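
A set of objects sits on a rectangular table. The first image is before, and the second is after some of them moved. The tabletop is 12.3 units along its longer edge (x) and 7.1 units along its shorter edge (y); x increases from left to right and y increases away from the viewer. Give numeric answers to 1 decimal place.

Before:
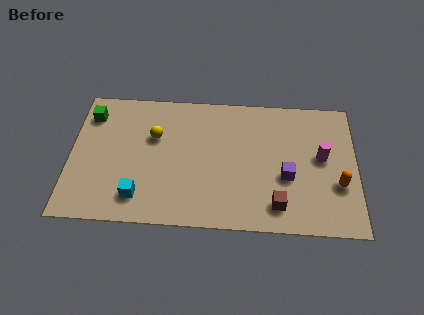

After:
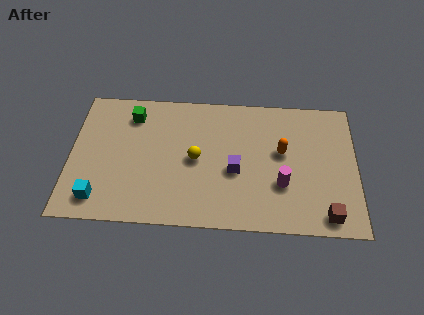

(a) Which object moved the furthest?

the orange capsule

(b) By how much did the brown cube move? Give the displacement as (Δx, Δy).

(2.1, -0.4)

The brown cube was at about (8.9, 1.3) and moved to about (11.0, 0.9).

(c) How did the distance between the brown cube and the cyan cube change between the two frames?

+3.8

Before: roughly 5.9 units apart; after: 9.7. That's 3.8 units further apart.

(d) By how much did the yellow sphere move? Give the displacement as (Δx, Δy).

(1.8, -1.1)

From the two frames, the yellow sphere sits at roughly (3.6, 4.6) before and (5.4, 3.5) after.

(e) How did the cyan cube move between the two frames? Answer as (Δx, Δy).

(-1.7, -0.2)

The cyan cube was at about (3.0, 1.4) and moved to about (1.3, 1.2).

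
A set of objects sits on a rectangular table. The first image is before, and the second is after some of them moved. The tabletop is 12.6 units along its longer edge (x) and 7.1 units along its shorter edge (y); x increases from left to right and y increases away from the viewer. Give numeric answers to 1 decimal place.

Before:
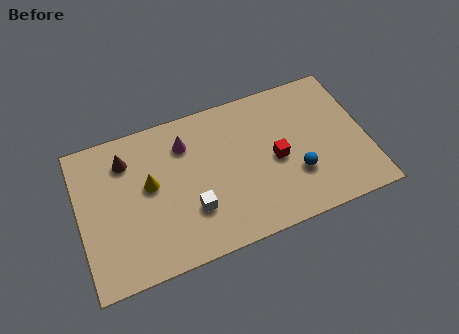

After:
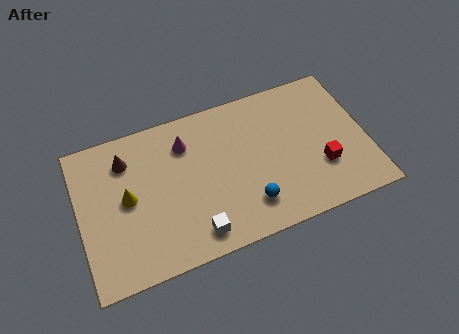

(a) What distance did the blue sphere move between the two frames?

2.3

The blue sphere was near (9.4, 2.3) before and (7.2, 1.6) after, so it travelled √(2.2² + 0.7²) ≈ 2.3 units.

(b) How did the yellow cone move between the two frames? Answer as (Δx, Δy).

(-1.0, -0.3)

From the two frames, the yellow cone sits at roughly (3.1, 4.0) before and (2.1, 3.7) after.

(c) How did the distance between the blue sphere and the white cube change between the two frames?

-2.1

The distance was about 4.6 in the first image and 2.5 in the second, so they moved 2.1 units closer together.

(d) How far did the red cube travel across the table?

2.1

From (8.6, 3.3) to (10.5, 2.3), the red cube covered √(1.9² + 1.0²) ≈ 2.1 units.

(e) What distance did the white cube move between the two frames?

1.1

The white cube was near (4.8, 2.2) before and (4.8, 1.1) after, so it travelled √(0.0² + 1.1²) ≈ 1.1 units.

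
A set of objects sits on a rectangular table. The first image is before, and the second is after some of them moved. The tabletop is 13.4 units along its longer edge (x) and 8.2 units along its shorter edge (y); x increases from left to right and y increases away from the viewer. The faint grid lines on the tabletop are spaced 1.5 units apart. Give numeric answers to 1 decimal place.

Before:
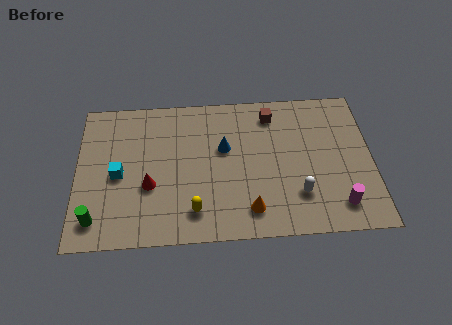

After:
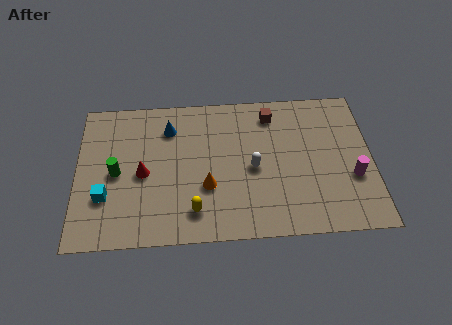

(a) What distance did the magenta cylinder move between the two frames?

1.7

From (11.8, 1.5) to (12.5, 3.0), the magenta cylinder covered √(0.7² + 1.5²) ≈ 1.7 units.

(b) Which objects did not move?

the brown cube and the yellow capsule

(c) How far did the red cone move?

0.8

From (3.3, 3.1) to (3.0, 3.8), the red cone covered √(0.3² + 0.7²) ≈ 0.8 units.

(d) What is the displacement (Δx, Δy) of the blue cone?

(-2.5, 1.3)

From the two frames, the blue cone sits at roughly (6.7, 5.0) before and (4.2, 6.3) after.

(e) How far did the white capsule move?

2.6

The white capsule was near (10.0, 2.2) before and (8.0, 3.8) after, so it travelled √(2.0² + 1.6²) ≈ 2.6 units.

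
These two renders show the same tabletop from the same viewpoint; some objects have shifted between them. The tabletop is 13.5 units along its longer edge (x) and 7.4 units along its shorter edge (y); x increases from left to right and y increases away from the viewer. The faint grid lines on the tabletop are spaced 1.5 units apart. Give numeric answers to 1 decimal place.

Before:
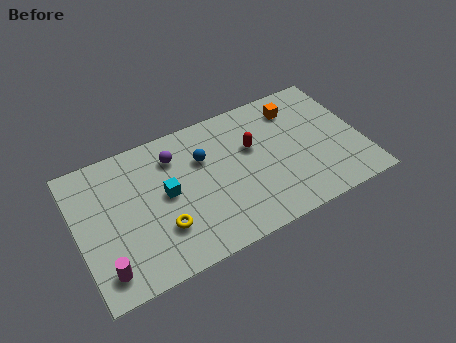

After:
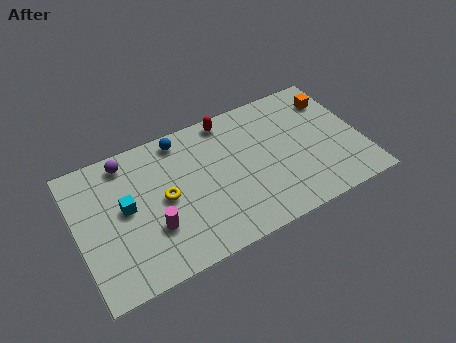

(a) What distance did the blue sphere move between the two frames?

1.7

The blue sphere moved from about (6.1, 5.0) to (5.2, 6.5), a distance of √(0.9² + 1.5²) ≈ 1.7.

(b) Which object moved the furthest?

the magenta cylinder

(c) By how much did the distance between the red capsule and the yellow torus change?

-0.7

The distance was about 5.2 in the first image and 4.5 in the second, so they moved 0.7 units closer together.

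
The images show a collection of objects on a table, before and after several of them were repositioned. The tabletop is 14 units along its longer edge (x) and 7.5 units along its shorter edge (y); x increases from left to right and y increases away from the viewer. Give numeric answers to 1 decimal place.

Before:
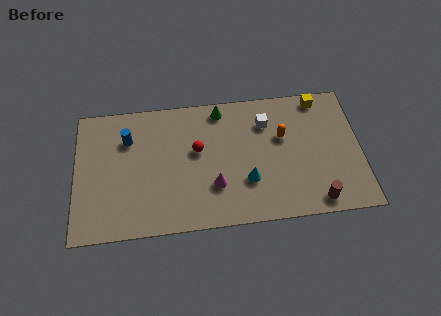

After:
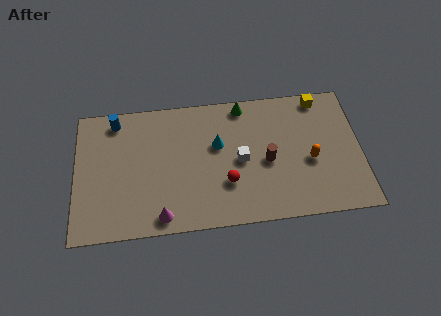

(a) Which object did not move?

the yellow cube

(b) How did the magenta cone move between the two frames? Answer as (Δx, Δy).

(-2.6, -1.4)

From the two frames, the magenta cone sits at roughly (6.8, 2.3) before and (4.2, 0.9) after.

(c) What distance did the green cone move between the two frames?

1.1

From (7.2, 6.6) to (8.3, 6.7), the green cone covered √(1.1² + 0.1²) ≈ 1.1 units.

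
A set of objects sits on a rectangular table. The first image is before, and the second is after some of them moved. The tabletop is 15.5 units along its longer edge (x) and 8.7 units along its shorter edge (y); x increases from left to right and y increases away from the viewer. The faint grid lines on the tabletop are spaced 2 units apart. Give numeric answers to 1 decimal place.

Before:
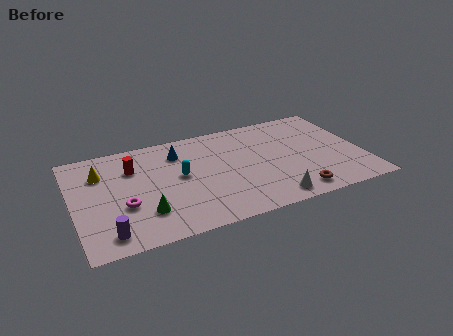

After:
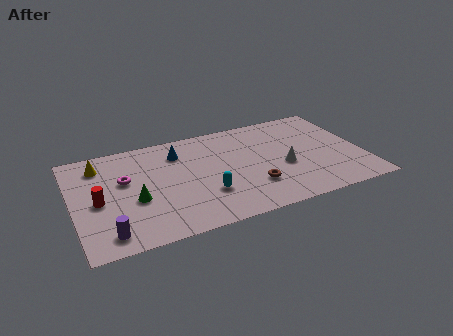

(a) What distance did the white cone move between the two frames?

2.7

From (10.2, 1.1) to (11.2, 3.6), the white cone covered √(1.0² + 2.5²) ≈ 2.7 units.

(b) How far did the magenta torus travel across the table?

2.1

From (2.6, 3.2) to (2.8, 5.3), the magenta torus covered √(0.2² + 2.1²) ≈ 2.1 units.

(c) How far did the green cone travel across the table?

1.3

From (3.6, 2.3) to (3.2, 3.5), the green cone covered √(0.4² + 1.2²) ≈ 1.3 units.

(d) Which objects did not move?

the blue cone and the purple cylinder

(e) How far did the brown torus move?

2.5

The brown torus was near (11.5, 1.2) before and (9.4, 2.5) after, so it travelled √(2.1² + 1.3²) ≈ 2.5 units.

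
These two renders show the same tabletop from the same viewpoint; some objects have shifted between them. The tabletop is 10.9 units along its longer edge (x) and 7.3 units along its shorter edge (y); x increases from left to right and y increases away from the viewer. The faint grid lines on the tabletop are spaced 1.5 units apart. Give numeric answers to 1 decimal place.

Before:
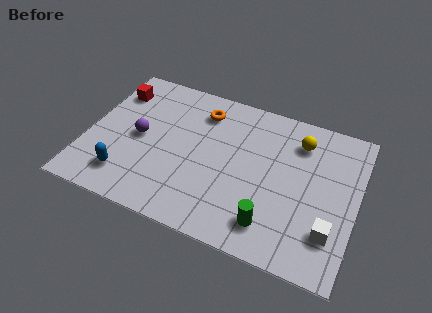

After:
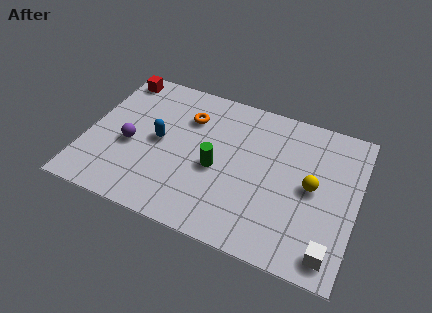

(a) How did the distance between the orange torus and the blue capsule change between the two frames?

-3.1

They were about 5.0 units apart before and 1.9 after — 3.1 units closer together.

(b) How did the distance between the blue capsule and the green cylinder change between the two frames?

-3.4

They were about 5.9 units apart before and 2.5 after — 3.4 units closer together.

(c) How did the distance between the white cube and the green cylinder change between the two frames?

+2.9

Before: roughly 2.4 units apart; after: 5.3. That's 2.9 units further apart.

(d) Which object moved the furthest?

the green cylinder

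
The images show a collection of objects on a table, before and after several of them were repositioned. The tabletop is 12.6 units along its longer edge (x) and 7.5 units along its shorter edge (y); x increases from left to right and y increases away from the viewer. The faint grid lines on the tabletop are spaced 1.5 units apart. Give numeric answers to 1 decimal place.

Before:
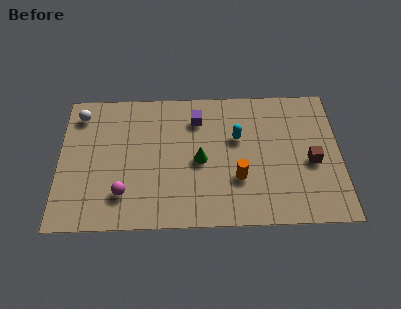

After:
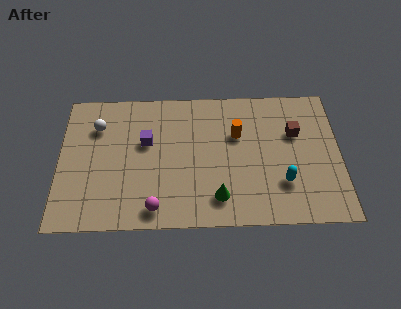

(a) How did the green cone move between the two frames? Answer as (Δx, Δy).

(0.8, -2.0)

From the two frames, the green cone sits at roughly (6.3, 3.5) before and (7.1, 1.5) after.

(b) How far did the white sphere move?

1.1

From (0.9, 6.2) to (1.7, 5.5), the white sphere covered √(0.8² + 0.7²) ≈ 1.1 units.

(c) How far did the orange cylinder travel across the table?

2.4

From (8.0, 2.5) to (8.0, 4.9), the orange cylinder covered √(0.0² + 2.4²) ≈ 2.4 units.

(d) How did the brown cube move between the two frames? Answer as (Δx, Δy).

(-0.7, 1.6)

From the two frames, the brown cube sits at roughly (11.3, 3.3) before and (10.6, 4.9) after.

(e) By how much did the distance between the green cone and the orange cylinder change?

+1.5

Before: roughly 2.0 units apart; after: 3.5. That's 1.5 units further apart.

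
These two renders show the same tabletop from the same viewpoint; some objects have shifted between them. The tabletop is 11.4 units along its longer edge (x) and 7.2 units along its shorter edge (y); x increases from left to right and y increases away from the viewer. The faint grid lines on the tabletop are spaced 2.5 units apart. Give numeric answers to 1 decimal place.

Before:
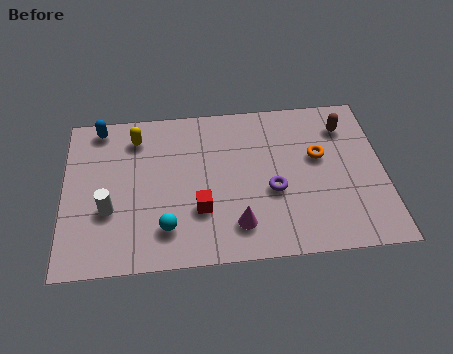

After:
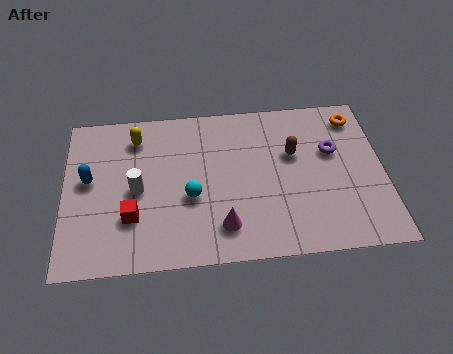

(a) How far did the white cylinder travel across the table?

1.3

From (1.6, 2.6) to (2.6, 3.4), the white cylinder covered √(1.0² + 0.8²) ≈ 1.3 units.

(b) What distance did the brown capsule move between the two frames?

2.2

The brown capsule was near (10.1, 5.6) before and (8.2, 4.5) after, so it travelled √(1.9² + 1.1²) ≈ 2.2 units.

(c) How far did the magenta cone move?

0.5

The magenta cone moved from about (6.1, 1.5) to (5.6, 1.5), a distance of √(0.5² + 0.0²) ≈ 0.5.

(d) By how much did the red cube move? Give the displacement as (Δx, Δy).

(-2.4, -0.1)

The red cube started near (4.8, 2.3) and ended near (2.4, 2.2).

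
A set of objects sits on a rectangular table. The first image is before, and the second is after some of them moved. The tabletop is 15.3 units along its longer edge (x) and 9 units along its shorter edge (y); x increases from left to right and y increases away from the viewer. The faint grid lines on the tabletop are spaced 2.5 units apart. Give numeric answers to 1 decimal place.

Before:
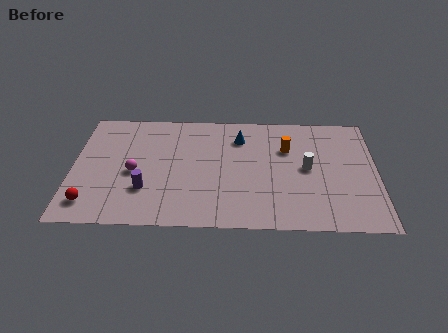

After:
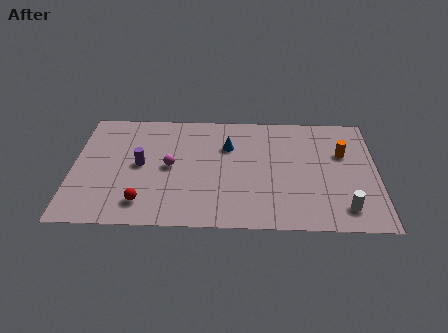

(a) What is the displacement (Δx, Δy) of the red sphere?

(2.6, 0.1)

The red sphere started near (1.0, 1.6) and ended near (3.6, 1.7).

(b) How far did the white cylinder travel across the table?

3.5

The white cylinder moved from about (11.8, 4.6) to (13.6, 1.6), a distance of √(1.8² + 3.0²) ≈ 3.5.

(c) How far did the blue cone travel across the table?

0.9

The blue cone was near (8.4, 6.9) before and (7.8, 6.2) after, so it travelled √(0.6² + 0.7²) ≈ 0.9 units.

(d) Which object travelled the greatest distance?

the white cylinder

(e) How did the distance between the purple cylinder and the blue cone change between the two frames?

-1.6

The distance was about 6.3 in the first image and 4.7 in the second, so they moved 1.6 units closer together.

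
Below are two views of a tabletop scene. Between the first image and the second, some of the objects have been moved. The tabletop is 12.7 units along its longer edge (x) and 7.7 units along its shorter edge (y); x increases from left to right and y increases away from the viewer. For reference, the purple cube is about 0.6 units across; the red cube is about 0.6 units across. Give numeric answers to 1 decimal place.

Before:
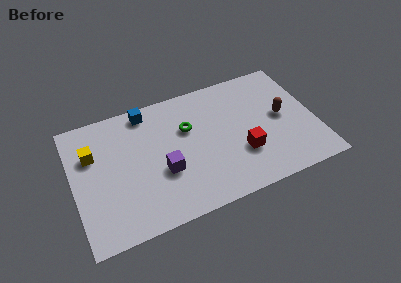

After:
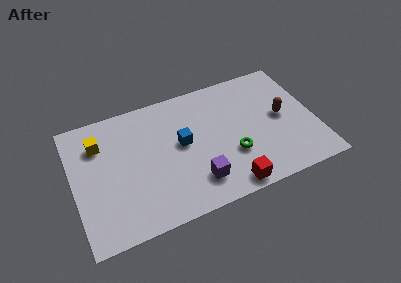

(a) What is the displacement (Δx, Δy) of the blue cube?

(1.6, -2.6)

The blue cube was at about (4.1, 6.8) and moved to about (5.7, 4.2).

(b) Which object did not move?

the brown capsule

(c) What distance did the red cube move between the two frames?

1.9

The red cube moved from about (8.7, 2.5) to (7.8, 0.8), a distance of √(0.9² + 1.7²) ≈ 1.9.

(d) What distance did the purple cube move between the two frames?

2.0

From (4.6, 2.9) to (6.2, 1.7), the purple cube covered √(1.6² + 1.2²) ≈ 2.0 units.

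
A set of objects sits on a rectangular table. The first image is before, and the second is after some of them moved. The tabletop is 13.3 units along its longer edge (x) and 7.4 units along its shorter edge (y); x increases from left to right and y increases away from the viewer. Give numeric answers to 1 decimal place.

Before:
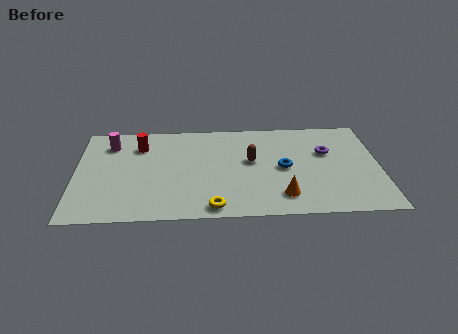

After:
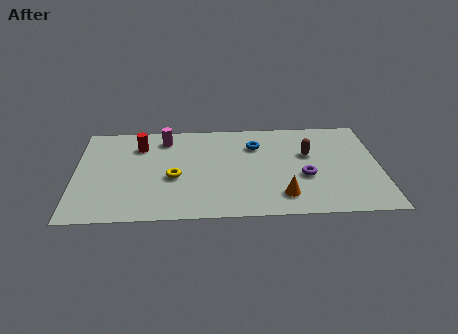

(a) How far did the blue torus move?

2.2

The blue torus was near (9.1, 3.6) before and (7.9, 5.4) after, so it travelled √(1.2² + 1.8²) ≈ 2.2 units.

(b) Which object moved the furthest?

the yellow torus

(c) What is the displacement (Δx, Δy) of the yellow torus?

(-1.7, 2.3)

From the two frames, the yellow torus sits at roughly (6.0, 0.8) before and (4.3, 3.1) after.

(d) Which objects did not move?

the red cylinder and the orange cone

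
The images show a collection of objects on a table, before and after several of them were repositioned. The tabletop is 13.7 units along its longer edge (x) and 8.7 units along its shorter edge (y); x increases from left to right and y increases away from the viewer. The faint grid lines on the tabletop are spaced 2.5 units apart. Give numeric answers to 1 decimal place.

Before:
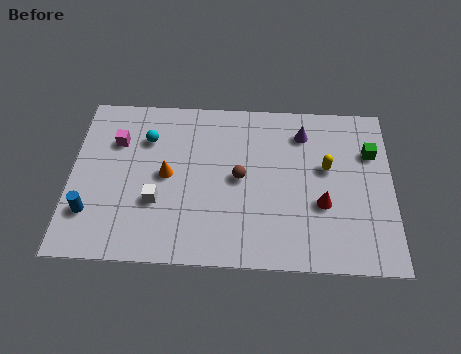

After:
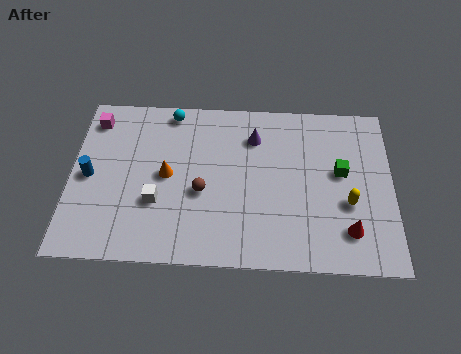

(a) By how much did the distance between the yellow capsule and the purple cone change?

+3.1

The distance was about 2.1 in the first image and 5.2 in the second, so they moved 3.1 units further apart.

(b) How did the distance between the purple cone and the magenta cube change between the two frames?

-1.1

They were about 8.0 units apart before and 6.9 after — 1.1 units closer together.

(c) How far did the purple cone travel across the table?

2.1

From (9.9, 6.9) to (7.8, 6.6), the purple cone covered √(2.1² + 0.3²) ≈ 2.1 units.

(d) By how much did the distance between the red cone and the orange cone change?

+1.4

They were about 6.7 units apart before and 8.1 after — 1.4 units further apart.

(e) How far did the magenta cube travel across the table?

1.5

The magenta cube moved from about (1.9, 6.1) to (0.9, 7.2), a distance of √(1.0² + 1.1²) ≈ 1.5.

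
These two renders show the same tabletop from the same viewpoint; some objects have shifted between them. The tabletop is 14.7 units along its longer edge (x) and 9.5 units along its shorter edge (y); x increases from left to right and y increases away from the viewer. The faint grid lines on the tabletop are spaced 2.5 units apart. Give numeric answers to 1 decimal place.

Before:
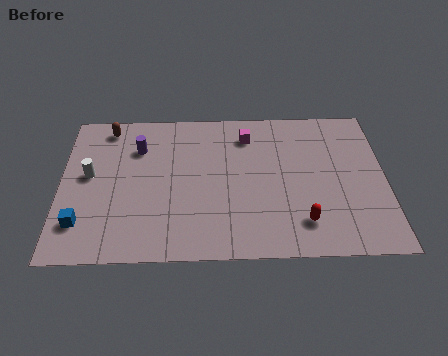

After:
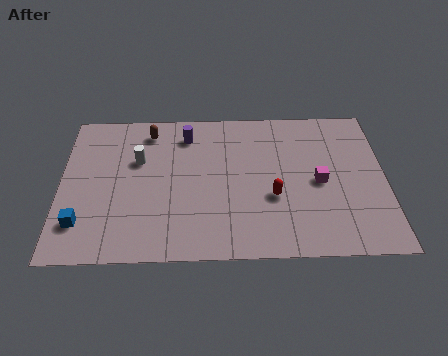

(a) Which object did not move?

the blue cube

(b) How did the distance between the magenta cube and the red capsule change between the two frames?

-3.8

Before: roughly 6.1 units apart; after: 2.3. That's 3.8 units closer together.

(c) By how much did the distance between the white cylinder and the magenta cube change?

+0.8

They were about 7.6 units apart before and 8.4 after — 0.8 units further apart.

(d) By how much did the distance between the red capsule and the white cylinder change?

-3.5

The distance was about 10.1 in the first image and 6.6 in the second, so they moved 3.5 units closer together.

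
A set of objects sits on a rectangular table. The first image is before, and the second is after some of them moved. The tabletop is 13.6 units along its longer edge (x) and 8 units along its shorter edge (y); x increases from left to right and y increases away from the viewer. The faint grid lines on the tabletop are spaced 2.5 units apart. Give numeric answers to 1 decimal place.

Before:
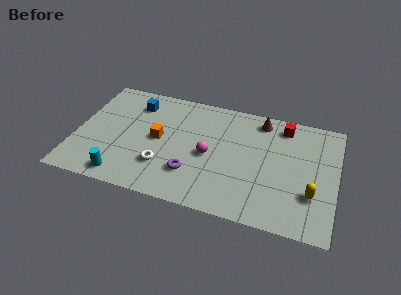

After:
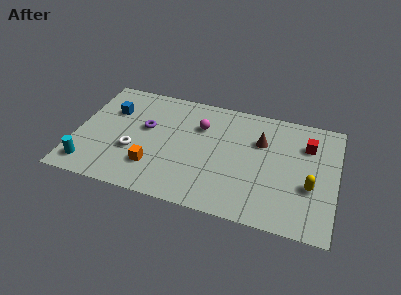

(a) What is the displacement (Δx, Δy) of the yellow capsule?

(-0.1, 0.5)

From the two frames, the yellow capsule sits at roughly (12.4, 2.5) before and (12.3, 3.0) after.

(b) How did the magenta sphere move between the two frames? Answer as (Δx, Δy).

(-0.6, 1.9)

The magenta sphere was at about (7.0, 3.7) and moved to about (6.4, 5.6).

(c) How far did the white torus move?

1.7

From (4.7, 2.3) to (3.1, 2.9), the white torus covered √(1.6² + 0.6²) ≈ 1.7 units.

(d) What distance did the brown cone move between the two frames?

1.5

From (9.5, 6.9) to (9.6, 5.4), the brown cone covered √(0.1² + 1.5²) ≈ 1.5 units.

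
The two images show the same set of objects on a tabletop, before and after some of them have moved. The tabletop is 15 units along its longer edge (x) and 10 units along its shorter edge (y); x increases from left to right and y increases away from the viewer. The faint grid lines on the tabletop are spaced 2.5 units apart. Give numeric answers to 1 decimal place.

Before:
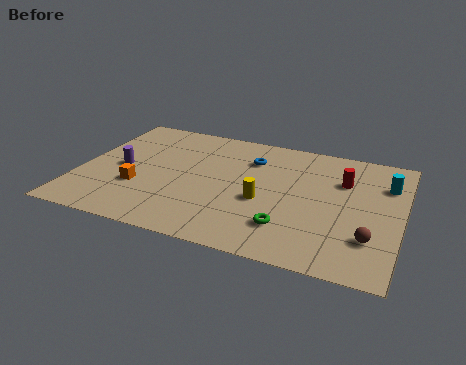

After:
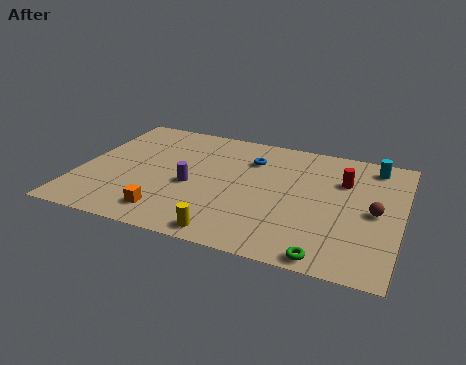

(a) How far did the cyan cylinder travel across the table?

1.6

From (14.2, 7.2) to (13.5, 8.6), the cyan cylinder covered √(0.7² + 1.4²) ≈ 1.6 units.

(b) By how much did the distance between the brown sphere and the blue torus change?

-1.0

Before: roughly 7.5 units apart; after: 6.5. That's 1.0 units closer together.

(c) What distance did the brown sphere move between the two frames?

2.1

The brown sphere was near (13.7, 2.7) before and (13.8, 4.8) after, so it travelled √(0.1² + 2.1²) ≈ 2.1 units.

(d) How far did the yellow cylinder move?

3.4

From (8.7, 4.1) to (7.4, 1.0), the yellow cylinder covered √(1.3² + 3.1²) ≈ 3.4 units.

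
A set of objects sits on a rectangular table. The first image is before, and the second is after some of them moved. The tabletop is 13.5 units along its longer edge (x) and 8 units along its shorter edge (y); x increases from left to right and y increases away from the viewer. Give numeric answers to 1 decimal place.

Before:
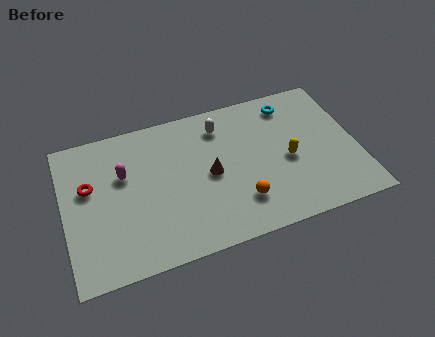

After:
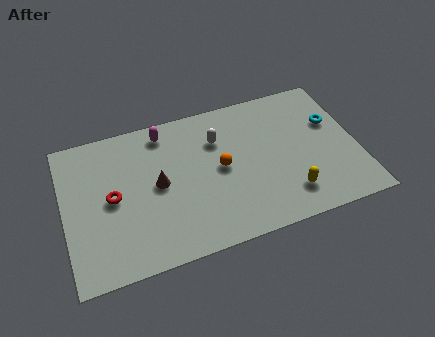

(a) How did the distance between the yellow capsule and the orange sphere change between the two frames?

+0.9

The distance was about 2.9 in the first image and 3.8 in the second, so they moved 0.9 units further apart.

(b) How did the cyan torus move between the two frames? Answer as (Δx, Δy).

(1.8, -1.6)

The cyan torus started near (10.7, 6.7) and ended near (12.5, 5.1).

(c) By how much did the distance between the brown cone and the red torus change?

-3.5

Before: roughly 5.6 units apart; after: 2.1. That's 3.5 units closer together.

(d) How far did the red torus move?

1.3

The red torus was near (1.2, 4.9) before and (2.2, 4.0) after, so it travelled √(1.0² + 0.9²) ≈ 1.3 units.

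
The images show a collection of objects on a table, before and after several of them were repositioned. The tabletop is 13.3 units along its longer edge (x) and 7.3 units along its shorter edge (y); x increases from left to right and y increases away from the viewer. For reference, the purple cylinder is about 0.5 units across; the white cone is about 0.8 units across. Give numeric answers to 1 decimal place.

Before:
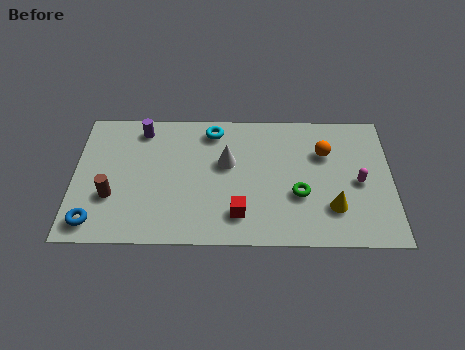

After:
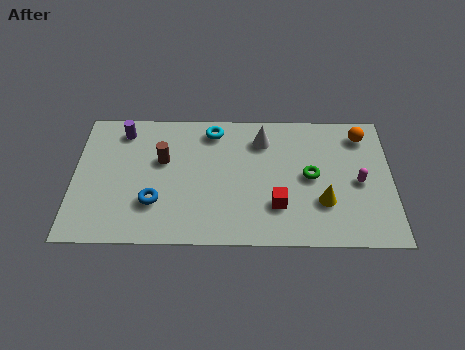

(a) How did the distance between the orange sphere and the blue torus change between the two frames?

-0.9

Before: roughly 10.4 units apart; after: 9.5. That's 0.9 units closer together.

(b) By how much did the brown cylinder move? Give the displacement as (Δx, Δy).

(2.1, 2.0)

The brown cylinder started near (1.6, 2.5) and ended near (3.7, 4.5).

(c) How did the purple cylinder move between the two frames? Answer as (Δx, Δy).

(-0.8, -0.1)

The purple cylinder started near (2.8, 6.2) and ended near (2.0, 6.1).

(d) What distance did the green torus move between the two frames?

1.1

The green torus was near (9.4, 2.7) before and (9.9, 3.7) after, so it travelled √(0.5² + 1.0²) ≈ 1.1 units.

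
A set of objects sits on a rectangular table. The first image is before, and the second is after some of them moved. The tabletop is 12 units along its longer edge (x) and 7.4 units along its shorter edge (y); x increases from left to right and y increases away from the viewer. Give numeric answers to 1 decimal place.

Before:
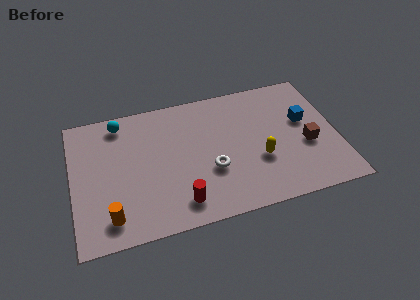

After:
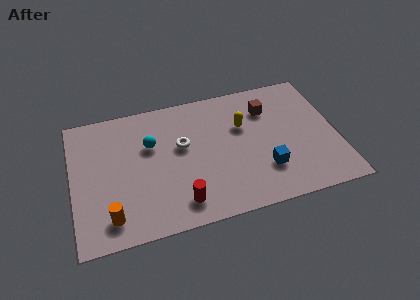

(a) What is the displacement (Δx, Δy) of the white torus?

(-1.2, 1.7)

The white torus started near (6.2, 2.7) and ended near (5.0, 4.4).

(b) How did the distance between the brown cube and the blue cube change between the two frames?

+2.0

The distance was about 1.4 in the first image and 3.4 in the second, so they moved 2.0 units further apart.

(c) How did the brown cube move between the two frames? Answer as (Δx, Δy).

(-1.6, 2.5)

From the two frames, the brown cube sits at roughly (10.6, 3.0) before and (9.0, 5.5) after.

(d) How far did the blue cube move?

3.0

From (10.6, 4.4) to (8.6, 2.1), the blue cube covered √(2.0² + 2.3²) ≈ 3.0 units.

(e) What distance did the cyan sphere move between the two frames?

2.1

The cyan sphere moved from about (2.3, 6.4) to (3.6, 4.8), a distance of √(1.3² + 1.6²) ≈ 2.1.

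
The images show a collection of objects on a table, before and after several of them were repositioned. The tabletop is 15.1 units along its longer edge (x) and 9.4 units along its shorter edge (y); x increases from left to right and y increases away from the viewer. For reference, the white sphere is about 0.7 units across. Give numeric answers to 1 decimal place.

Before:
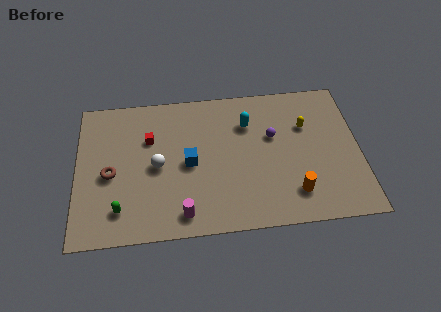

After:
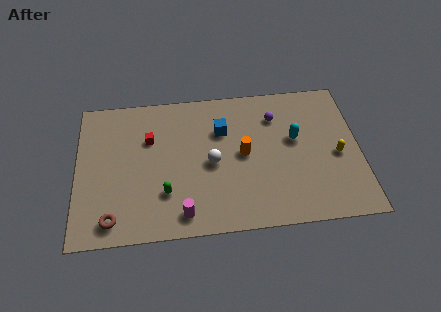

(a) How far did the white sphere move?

2.9

The white sphere was near (4.3, 4.5) before and (7.2, 4.4) after, so it travelled √(2.9² + 0.1²) ≈ 2.9 units.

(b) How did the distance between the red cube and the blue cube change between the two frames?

+1.1

They were about 2.8 units apart before and 3.9 after — 1.1 units further apart.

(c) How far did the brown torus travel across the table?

2.9

From (1.8, 4.2) to (1.9, 1.3), the brown torus covered √(0.1² + 2.9²) ≈ 2.9 units.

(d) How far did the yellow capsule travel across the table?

2.6

The yellow capsule moved from about (12.3, 6.3) to (13.9, 4.2), a distance of √(1.6² + 2.1²) ≈ 2.6.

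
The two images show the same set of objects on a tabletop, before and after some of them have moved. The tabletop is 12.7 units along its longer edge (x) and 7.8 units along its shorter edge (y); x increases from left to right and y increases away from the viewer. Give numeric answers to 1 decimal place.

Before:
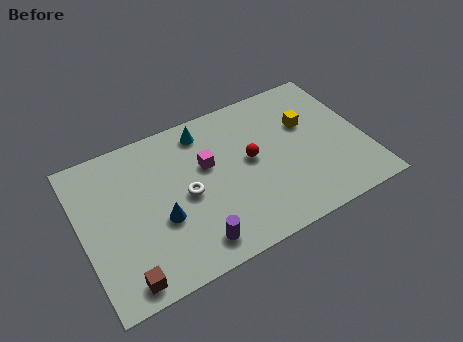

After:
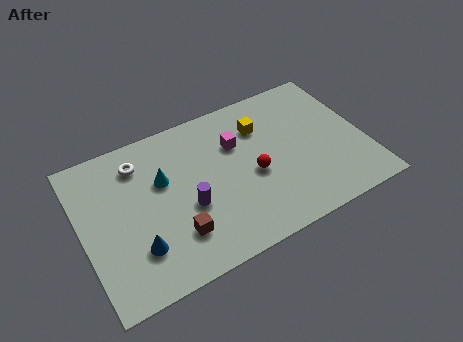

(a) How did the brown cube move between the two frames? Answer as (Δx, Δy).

(2.4, 1.1)

The brown cube was at about (1.5, 0.9) and moved to about (3.9, 2.0).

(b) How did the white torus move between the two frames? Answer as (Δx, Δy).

(-1.8, 2.5)

The white torus was at about (4.6, 3.7) and moved to about (2.8, 6.2).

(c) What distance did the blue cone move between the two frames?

1.5

The blue cone moved from about (3.4, 3.0) to (2.2, 2.1), a distance of √(1.2² + 0.9²) ≈ 1.5.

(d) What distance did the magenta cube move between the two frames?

1.5

From (5.7, 4.8) to (7.1, 5.3), the magenta cube covered √(1.4² + 0.5²) ≈ 1.5 units.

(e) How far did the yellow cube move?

2.1

The yellow cube was near (10.3, 5.0) before and (8.3, 5.7) after, so it travelled √(2.0² + 0.7²) ≈ 2.1 units.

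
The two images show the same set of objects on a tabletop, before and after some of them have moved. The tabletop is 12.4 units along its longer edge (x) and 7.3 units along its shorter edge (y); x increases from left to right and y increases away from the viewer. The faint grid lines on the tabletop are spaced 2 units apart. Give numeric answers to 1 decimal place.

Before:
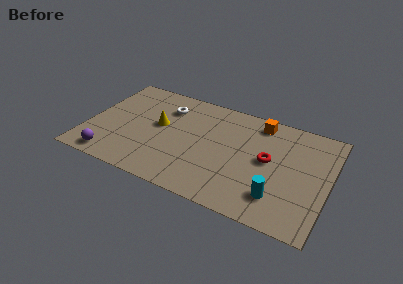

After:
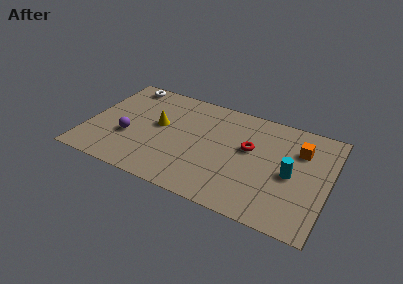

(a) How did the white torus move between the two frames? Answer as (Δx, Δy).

(-2.3, 1.0)

The white torus was at about (3.8, 5.5) and moved to about (1.5, 6.5).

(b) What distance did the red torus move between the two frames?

1.1

The red torus was near (9.3, 3.9) before and (8.3, 4.3) after, so it travelled √(1.0² + 0.4²) ≈ 1.1 units.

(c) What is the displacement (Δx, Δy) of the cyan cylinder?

(0.5, 1.7)

The cyan cylinder was at about (10.0, 1.7) and moved to about (10.5, 3.4).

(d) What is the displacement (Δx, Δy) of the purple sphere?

(0.7, 1.8)

From the two frames, the purple sphere sits at roughly (1.5, 0.9) before and (2.2, 2.7) after.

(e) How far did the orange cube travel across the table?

2.5

The orange cube was near (8.6, 6.3) before and (10.8, 5.2) after, so it travelled √(2.2² + 1.1²) ≈ 2.5 units.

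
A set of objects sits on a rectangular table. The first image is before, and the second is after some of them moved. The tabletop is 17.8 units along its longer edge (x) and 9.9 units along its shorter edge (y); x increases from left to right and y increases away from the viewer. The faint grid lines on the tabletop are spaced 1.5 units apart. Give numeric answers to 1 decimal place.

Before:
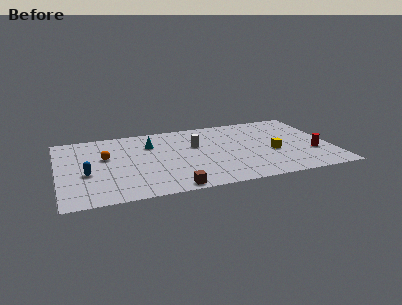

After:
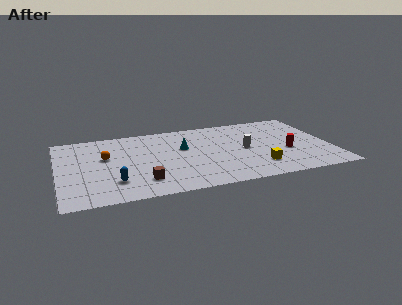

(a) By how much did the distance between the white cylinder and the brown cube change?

+1.7

They were about 5.7 units apart before and 7.4 after — 1.7 units further apart.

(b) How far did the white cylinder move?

3.5

The white cylinder moved from about (9.0, 6.2) to (12.2, 4.9), a distance of √(3.2² + 1.3²) ≈ 3.5.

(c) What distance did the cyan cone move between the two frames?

2.3

The cyan cone was near (6.1, 7.1) before and (8.2, 6.1) after, so it travelled √(2.1² + 1.0²) ≈ 2.3 units.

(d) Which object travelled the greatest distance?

the white cylinder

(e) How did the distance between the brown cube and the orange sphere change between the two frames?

-2.2

They were about 6.6 units apart before and 4.4 after — 2.2 units closer together.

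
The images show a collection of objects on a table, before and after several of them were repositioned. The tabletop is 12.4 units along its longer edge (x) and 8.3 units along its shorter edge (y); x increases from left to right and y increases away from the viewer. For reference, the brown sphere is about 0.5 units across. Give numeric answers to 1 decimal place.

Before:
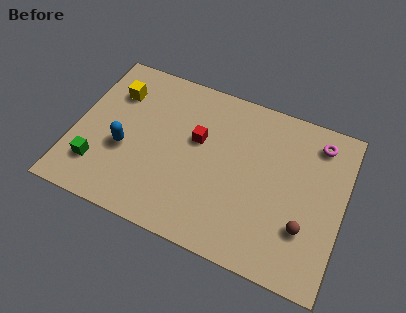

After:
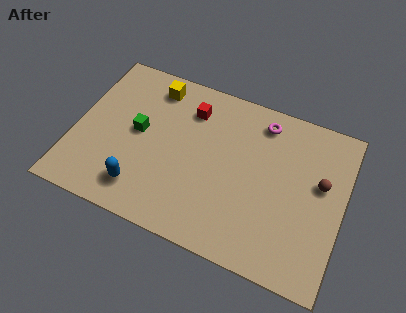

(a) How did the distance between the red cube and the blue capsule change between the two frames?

+1.5

The distance was about 3.6 in the first image and 5.1 in the second, so they moved 1.5 units further apart.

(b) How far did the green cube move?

2.9

From (1.3, 2.0) to (2.9, 4.4), the green cube covered √(1.6² + 2.4²) ≈ 2.9 units.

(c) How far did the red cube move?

1.5

From (5.6, 5.0) to (5.1, 6.4), the red cube covered √(0.5² + 1.4²) ≈ 1.5 units.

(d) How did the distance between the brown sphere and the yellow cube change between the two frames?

-1.6

Before: roughly 9.9 units apart; after: 8.3. That's 1.6 units closer together.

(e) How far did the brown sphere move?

2.5

The brown sphere moved from about (10.8, 2.5) to (11.3, 4.9), a distance of √(0.5² + 2.4²) ≈ 2.5.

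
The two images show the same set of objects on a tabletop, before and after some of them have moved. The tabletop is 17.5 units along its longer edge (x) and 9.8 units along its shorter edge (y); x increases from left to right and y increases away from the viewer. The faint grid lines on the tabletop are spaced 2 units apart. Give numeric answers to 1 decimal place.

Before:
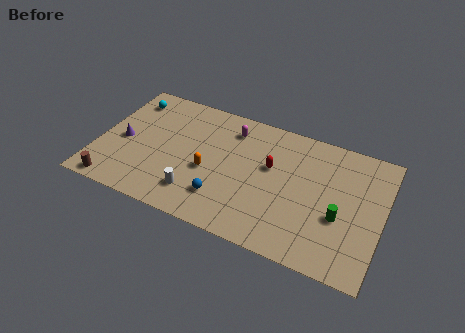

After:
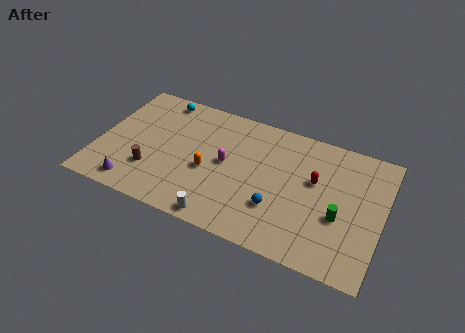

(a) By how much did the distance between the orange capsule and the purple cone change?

-0.3

They were about 5.4 units apart before and 5.1 after — 0.3 units closer together.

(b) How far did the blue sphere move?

3.4

The blue sphere was near (8.0, 2.4) before and (11.3, 3.0) after, so it travelled √(3.3² + 0.6²) ≈ 3.4 units.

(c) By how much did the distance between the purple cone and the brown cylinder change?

-1.9

Before: roughly 3.6 units apart; after: 1.7. That's 1.9 units closer together.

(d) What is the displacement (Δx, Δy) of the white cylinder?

(1.7, -1.2)

From the two frames, the white cylinder sits at roughly (6.4, 2.1) before and (8.1, 0.9) after.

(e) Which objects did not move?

the orange capsule and the green cylinder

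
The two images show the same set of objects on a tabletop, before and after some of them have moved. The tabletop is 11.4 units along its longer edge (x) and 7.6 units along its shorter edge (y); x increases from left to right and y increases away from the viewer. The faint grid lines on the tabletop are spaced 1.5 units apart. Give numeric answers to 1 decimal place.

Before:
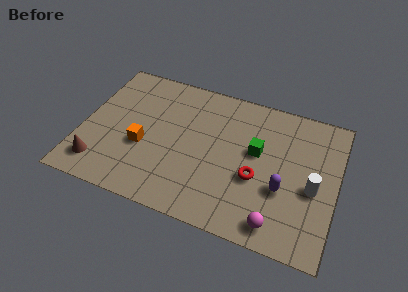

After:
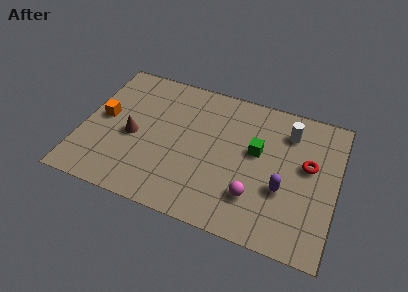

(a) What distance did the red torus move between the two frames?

2.6

The red torus moved from about (7.9, 3.0) to (10.1, 4.4), a distance of √(2.2² + 1.4²) ≈ 2.6.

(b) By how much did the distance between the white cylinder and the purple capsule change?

+1.7

The distance was about 1.4 in the first image and 3.1 in the second, so they moved 1.7 units further apart.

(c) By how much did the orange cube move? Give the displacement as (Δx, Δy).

(-1.9, 1.0)

The orange cube started near (2.8, 3.0) and ended near (0.9, 4.0).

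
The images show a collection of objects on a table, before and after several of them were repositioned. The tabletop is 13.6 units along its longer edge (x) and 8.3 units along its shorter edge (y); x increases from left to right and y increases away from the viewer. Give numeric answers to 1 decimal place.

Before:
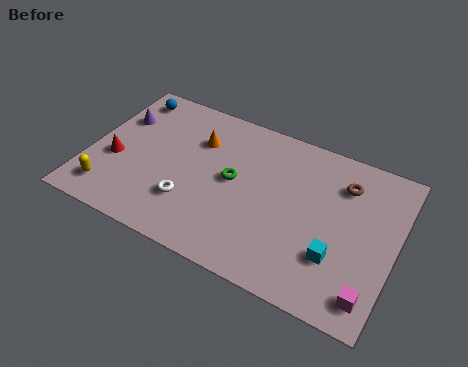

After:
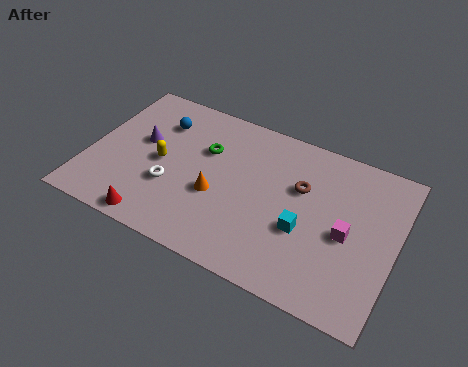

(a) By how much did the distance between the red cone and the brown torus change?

-2.9

The distance was about 10.3 in the first image and 7.4 in the second, so they moved 2.9 units closer together.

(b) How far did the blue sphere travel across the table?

1.8

From (1.2, 7.1) to (2.8, 6.2), the blue sphere covered √(1.6² + 0.9²) ≈ 1.8 units.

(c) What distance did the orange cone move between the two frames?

2.9

The orange cone moved from about (4.6, 5.9) to (5.8, 3.3), a distance of √(1.2² + 2.6²) ≈ 2.9.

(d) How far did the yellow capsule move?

3.2

From (1.2, 1.5) to (3.2, 4.0), the yellow capsule covered √(2.0² + 2.5²) ≈ 3.2 units.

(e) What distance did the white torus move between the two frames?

1.0

The white torus moved from about (4.7, 2.4) to (3.8, 2.9), a distance of √(0.9² + 0.5²) ≈ 1.0.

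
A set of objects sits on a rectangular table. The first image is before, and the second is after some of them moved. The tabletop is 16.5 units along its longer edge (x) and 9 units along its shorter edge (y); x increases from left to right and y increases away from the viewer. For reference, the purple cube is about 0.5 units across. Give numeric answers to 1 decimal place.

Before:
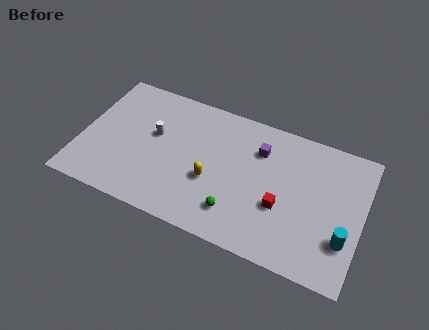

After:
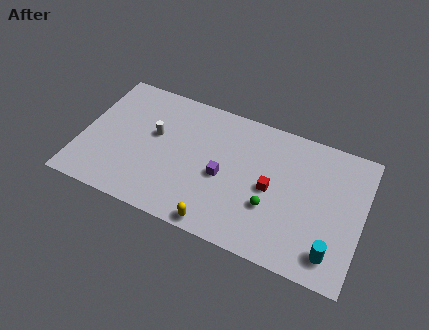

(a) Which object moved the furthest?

the purple cube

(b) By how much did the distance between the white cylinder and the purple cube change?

-1.8

They were about 6.2 units apart before and 4.4 after — 1.8 units closer together.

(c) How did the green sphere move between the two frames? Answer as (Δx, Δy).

(1.9, 1.1)

The green sphere was at about (9.4, 2.0) and moved to about (11.3, 3.1).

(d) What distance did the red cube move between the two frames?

1.1

The red cube moved from about (11.9, 3.4) to (11.2, 4.3), a distance of √(0.7² + 0.9²) ≈ 1.1.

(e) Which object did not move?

the white cylinder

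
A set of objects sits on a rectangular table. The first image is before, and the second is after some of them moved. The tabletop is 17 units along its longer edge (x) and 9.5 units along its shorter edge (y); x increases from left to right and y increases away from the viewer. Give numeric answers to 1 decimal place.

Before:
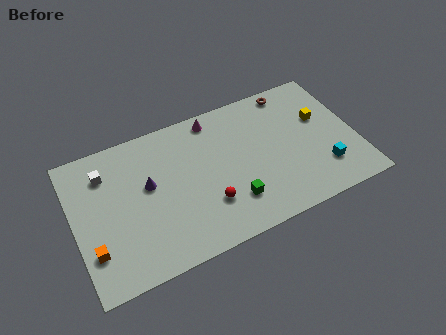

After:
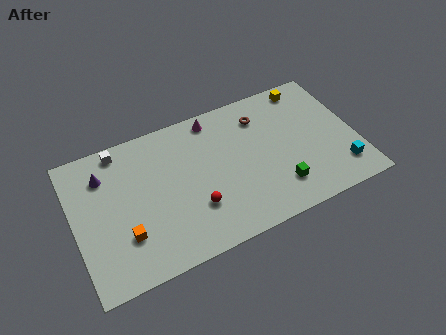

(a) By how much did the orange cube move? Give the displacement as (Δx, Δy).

(1.9, 0.2)

The orange cube started near (0.9, 2.6) and ended near (2.8, 2.8).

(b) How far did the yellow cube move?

2.5

The yellow cube moved from about (15.1, 5.9) to (14.6, 8.4), a distance of √(0.5² + 2.5²) ≈ 2.5.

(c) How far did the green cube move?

2.8

The green cube moved from about (9.2, 2.4) to (12.0, 2.2), a distance of √(2.8² + 0.2²) ≈ 2.8.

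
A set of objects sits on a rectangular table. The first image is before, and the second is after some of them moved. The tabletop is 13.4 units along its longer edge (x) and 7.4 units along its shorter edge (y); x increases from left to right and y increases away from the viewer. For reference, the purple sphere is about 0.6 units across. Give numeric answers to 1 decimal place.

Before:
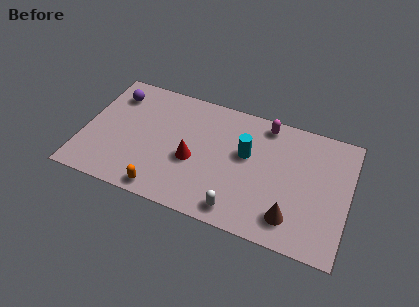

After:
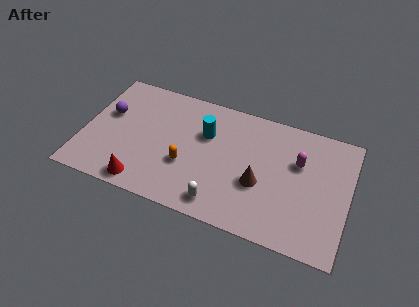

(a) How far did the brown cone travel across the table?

2.2

The brown cone was near (10.7, 1.5) before and (9.0, 2.9) after, so it travelled √(1.7² + 1.4²) ≈ 2.2 units.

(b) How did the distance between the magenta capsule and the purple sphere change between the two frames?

+2.0

They were about 7.7 units apart before and 9.7 after — 2.0 units further apart.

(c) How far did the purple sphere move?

1.3

From (1.3, 5.8) to (1.1, 4.5), the purple sphere covered √(0.2² + 1.3²) ≈ 1.3 units.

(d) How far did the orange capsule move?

2.1

The orange capsule was near (4.3, 0.8) before and (5.3, 2.7) after, so it travelled √(1.0² + 1.9²) ≈ 2.1 units.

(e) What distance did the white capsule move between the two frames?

0.9

The white capsule was near (8.1, 1.0) before and (7.2, 1.1) after, so it travelled √(0.9² + 0.1²) ≈ 0.9 units.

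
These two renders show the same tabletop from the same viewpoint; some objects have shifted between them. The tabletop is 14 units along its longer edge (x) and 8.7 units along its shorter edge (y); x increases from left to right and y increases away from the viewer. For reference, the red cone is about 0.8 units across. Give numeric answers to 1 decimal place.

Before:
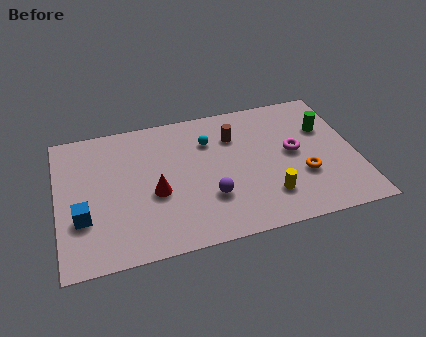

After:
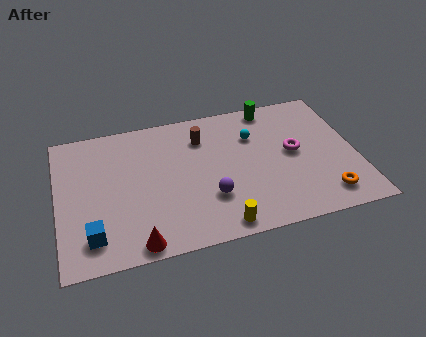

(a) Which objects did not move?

the purple sphere and the magenta torus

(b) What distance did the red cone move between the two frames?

3.0

The red cone was near (4.5, 3.6) before and (3.5, 0.8) after, so it travelled √(1.0² + 2.8²) ≈ 3.0 units.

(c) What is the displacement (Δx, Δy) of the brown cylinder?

(-1.5, 0.3)

From the two frames, the brown cylinder sits at roughly (8.4, 6.3) before and (6.9, 6.6) after.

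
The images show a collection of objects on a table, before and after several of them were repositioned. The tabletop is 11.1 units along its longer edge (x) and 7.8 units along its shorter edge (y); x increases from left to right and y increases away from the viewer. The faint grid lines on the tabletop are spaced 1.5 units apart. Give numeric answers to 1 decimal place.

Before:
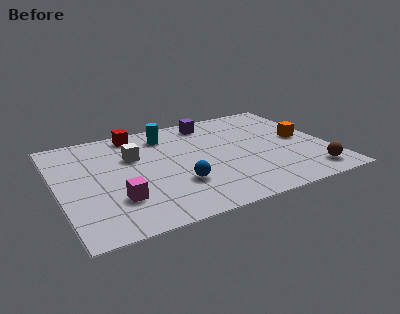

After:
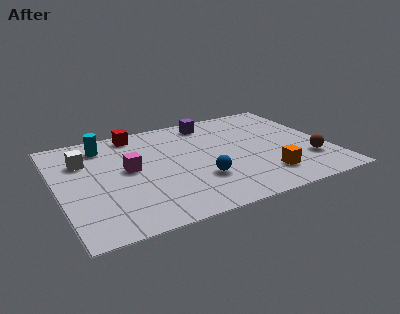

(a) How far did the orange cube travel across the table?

3.0

The orange cube was near (10.1, 4.0) before and (8.2, 1.7) after, so it travelled √(1.9² + 2.3²) ≈ 3.0 units.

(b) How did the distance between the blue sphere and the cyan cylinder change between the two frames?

+1.4

They were about 3.9 units apart before and 5.3 after — 1.4 units further apart.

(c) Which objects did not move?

the purple cube and the red cube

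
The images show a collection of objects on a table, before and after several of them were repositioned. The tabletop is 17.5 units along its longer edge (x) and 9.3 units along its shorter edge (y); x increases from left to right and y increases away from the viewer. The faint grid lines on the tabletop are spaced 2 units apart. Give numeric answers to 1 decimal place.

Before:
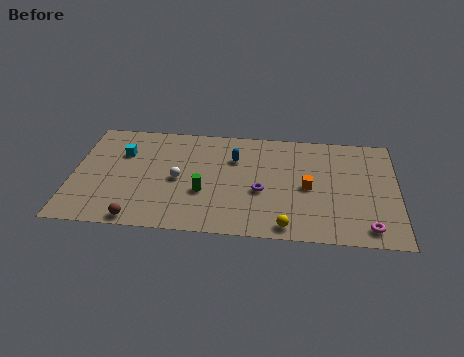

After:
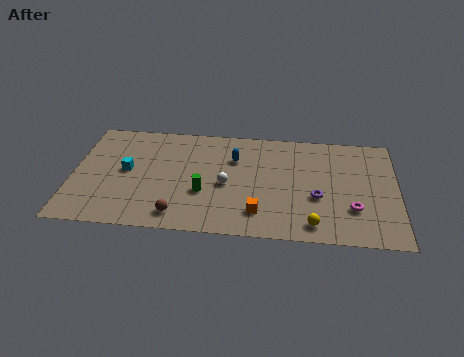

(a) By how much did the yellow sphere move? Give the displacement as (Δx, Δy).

(1.4, 0.3)

The yellow sphere was at about (11.6, 1.0) and moved to about (13.0, 1.3).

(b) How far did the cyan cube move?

1.5

The cyan cube was near (2.6, 6.4) before and (2.9, 4.9) after, so it travelled √(0.3² + 1.5²) ≈ 1.5 units.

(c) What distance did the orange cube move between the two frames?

3.5

The orange cube was near (12.7, 4.4) before and (10.1, 2.0) after, so it travelled √(2.6² + 2.4²) ≈ 3.5 units.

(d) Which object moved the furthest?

the orange cube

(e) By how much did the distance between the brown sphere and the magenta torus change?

-2.8

Before: roughly 12.2 units apart; after: 9.4. That's 2.8 units closer together.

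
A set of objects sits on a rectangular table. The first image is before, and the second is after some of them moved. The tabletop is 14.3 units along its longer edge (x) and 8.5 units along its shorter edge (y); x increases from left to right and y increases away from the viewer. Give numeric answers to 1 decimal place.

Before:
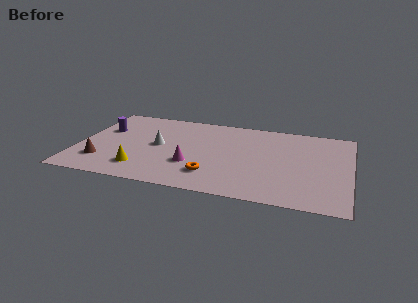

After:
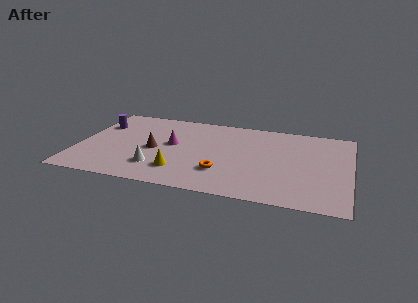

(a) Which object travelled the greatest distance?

the brown cone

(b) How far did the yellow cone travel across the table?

2.0

The yellow cone was near (3.5, 1.8) before and (5.5, 2.0) after, so it travelled √(2.0² + 0.2²) ≈ 2.0 units.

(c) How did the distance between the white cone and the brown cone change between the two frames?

-1.8

They were about 3.6 units apart before and 1.8 after — 1.8 units closer together.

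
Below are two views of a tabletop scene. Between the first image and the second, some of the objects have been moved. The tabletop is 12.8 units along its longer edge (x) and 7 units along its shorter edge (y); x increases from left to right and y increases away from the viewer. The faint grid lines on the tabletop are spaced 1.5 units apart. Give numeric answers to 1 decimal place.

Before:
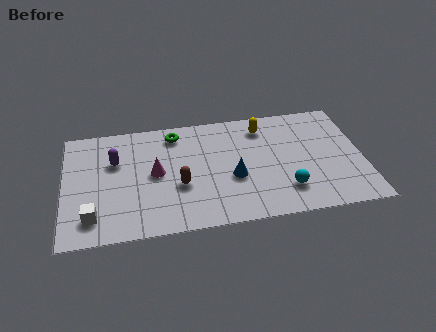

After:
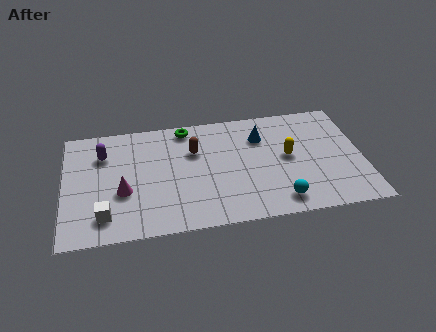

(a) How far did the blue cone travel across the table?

2.6

From (7.2, 2.8) to (8.5, 5.1), the blue cone covered √(1.3² + 2.3²) ≈ 2.6 units.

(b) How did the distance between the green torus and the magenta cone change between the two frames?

+2.0

Before: roughly 2.5 units apart; after: 4.5. That's 2.0 units further apart.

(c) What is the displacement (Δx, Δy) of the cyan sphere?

(-0.3, -0.6)

The cyan sphere started near (9.4, 1.7) and ended near (9.1, 1.1).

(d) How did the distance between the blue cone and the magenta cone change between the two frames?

+3.1

Before: roughly 3.4 units apart; after: 6.5. That's 3.1 units further apart.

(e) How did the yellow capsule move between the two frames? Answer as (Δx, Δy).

(1.0, -2.0)

The yellow capsule was at about (8.6, 5.7) and moved to about (9.6, 3.7).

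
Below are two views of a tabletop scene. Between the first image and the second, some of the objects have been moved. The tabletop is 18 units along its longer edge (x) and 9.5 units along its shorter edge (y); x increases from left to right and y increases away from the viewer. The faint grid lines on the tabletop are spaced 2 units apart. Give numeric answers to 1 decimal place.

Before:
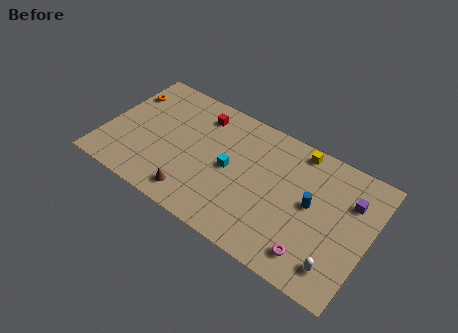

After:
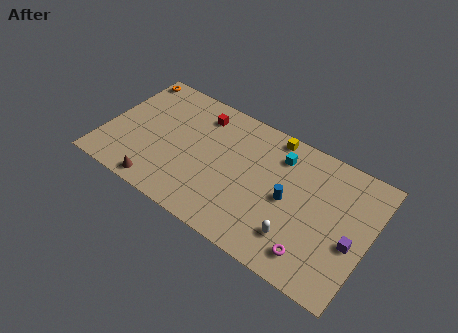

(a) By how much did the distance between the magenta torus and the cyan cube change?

-0.3

Before: roughly 6.8 units apart; after: 6.5. That's 0.3 units closer together.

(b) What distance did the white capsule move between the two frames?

2.8

From (16.3, 1.8) to (13.5, 2.3), the white capsule covered √(2.8² + 0.5²) ≈ 2.8 units.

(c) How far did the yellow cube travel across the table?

1.8

From (12.7, 8.5) to (10.9, 8.6), the yellow cube covered √(1.8² + 0.1²) ≈ 1.8 units.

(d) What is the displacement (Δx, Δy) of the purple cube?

(0.5, -2.8)

From the two frames, the purple cube sits at roughly (16.5, 6.7) before and (17.0, 3.9) after.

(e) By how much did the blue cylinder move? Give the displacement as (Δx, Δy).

(-1.5, -0.5)

The blue cylinder was at about (14.1, 5.1) and moved to about (12.6, 4.6).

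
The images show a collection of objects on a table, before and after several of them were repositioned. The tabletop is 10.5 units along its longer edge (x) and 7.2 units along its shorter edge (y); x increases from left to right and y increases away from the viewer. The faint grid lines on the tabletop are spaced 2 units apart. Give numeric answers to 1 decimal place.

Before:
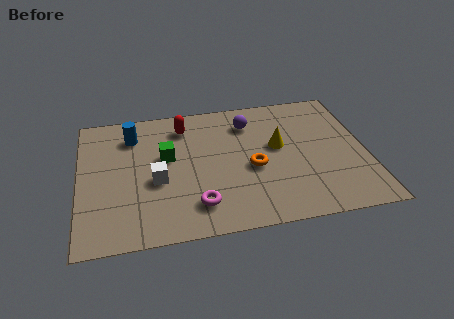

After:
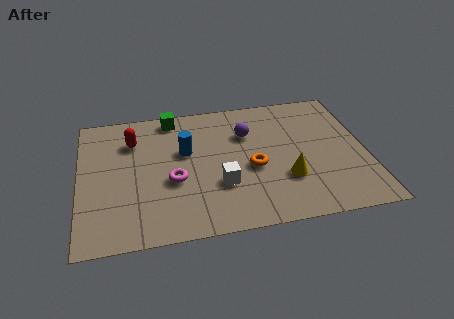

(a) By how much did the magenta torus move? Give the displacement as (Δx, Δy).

(-0.8, 1.4)

The magenta torus started near (4.2, 1.5) and ended near (3.4, 2.9).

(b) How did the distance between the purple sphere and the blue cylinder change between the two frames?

-1.9

Before: roughly 4.3 units apart; after: 2.4. That's 1.9 units closer together.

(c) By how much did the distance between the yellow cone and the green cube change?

+1.6

They were about 4.1 units apart before and 5.7 after — 1.6 units further apart.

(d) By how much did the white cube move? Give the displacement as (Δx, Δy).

(2.3, -0.6)

The white cube was at about (2.8, 3.0) and moved to about (5.1, 2.4).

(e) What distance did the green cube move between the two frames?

2.2

The green cube moved from about (3.2, 4.2) to (3.5, 6.4), a distance of √(0.3² + 2.2²) ≈ 2.2.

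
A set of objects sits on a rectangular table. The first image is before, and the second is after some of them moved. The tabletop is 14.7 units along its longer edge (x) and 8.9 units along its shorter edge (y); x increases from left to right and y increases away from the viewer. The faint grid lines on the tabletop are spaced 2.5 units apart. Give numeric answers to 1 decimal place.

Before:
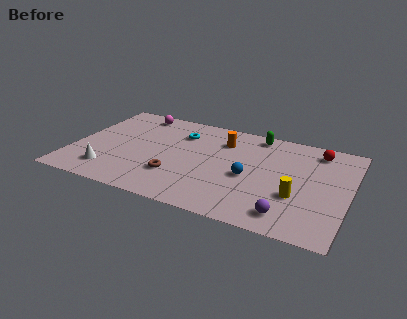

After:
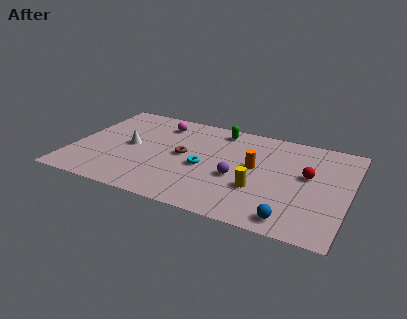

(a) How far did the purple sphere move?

3.6

The purple sphere was near (11.8, 1.4) before and (8.9, 3.6) after, so it travelled √(2.9² + 2.2²) ≈ 3.6 units.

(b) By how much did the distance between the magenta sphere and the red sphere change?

-1.4

Before: roughly 9.9 units apart; after: 8.5. That's 1.4 units closer together.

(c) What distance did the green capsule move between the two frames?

2.0

The green capsule was near (9.5, 7.9) before and (7.5, 7.7) after, so it travelled √(2.0² + 0.2²) ≈ 2.0 units.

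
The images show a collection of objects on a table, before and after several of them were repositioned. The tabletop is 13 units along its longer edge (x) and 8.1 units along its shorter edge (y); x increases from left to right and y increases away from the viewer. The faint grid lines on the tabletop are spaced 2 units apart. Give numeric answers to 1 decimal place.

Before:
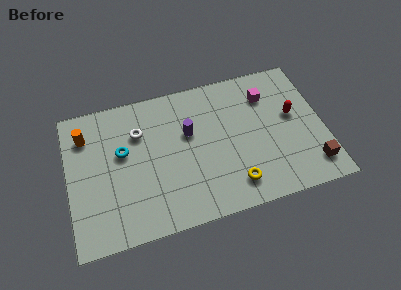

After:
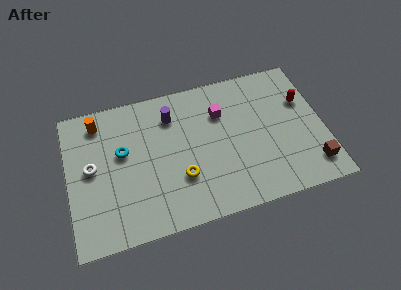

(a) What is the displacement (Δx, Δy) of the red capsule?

(0.6, 0.7)

The red capsule started near (11.5, 4.6) and ended near (12.1, 5.3).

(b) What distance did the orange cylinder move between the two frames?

0.9

From (1.0, 6.2) to (1.7, 6.8), the orange cylinder covered √(0.7² + 0.6²) ≈ 0.9 units.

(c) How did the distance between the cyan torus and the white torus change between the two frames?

+0.4

They were about 1.3 units apart before and 1.7 after — 0.4 units further apart.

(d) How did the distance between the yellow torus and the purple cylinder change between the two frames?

-0.4

They were about 4.0 units apart before and 3.6 after — 0.4 units closer together.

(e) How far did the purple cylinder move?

1.4

From (6.2, 5.0) to (5.4, 6.2), the purple cylinder covered √(0.8² + 1.2²) ≈ 1.4 units.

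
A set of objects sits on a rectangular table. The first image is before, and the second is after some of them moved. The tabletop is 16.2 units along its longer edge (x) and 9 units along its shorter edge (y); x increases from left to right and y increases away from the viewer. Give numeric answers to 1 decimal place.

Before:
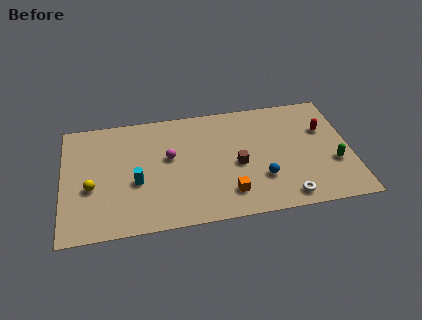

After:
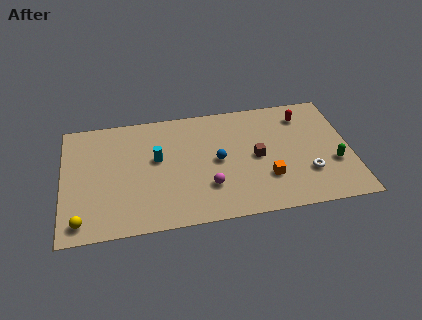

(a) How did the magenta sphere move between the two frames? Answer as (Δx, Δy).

(2.1, -2.6)

The magenta sphere started near (6.0, 5.2) and ended near (8.1, 2.6).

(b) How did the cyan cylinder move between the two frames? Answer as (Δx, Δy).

(1.2, 1.6)

From the two frames, the cyan cylinder sits at roughly (4.1, 3.6) before and (5.3, 5.2) after.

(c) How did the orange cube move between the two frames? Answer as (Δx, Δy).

(2.2, 0.8)

From the two frames, the orange cube sits at roughly (9.2, 1.9) before and (11.4, 2.7) after.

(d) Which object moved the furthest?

the magenta sphere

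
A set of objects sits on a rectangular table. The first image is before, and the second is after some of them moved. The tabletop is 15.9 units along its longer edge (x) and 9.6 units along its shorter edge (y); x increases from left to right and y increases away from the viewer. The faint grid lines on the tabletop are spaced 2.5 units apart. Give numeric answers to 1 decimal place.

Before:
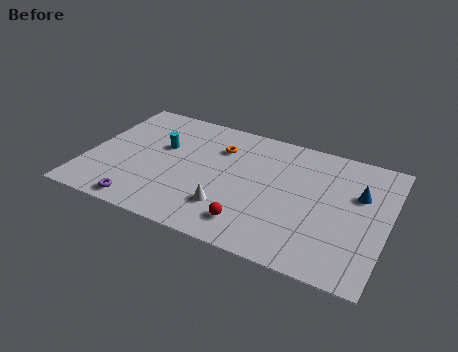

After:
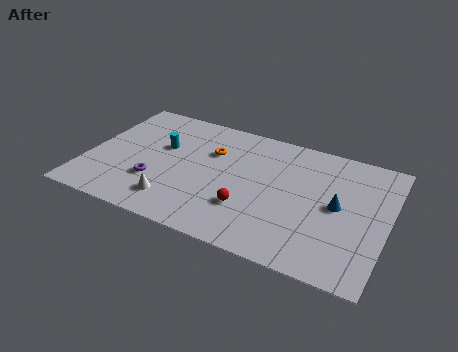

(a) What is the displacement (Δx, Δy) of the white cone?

(-2.8, -0.6)

The white cone was at about (7.8, 2.5) and moved to about (5.0, 1.9).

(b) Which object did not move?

the cyan cylinder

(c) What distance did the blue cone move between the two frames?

1.6

The blue cone was near (14.3, 6.2) before and (13.3, 4.9) after, so it travelled √(1.0² + 1.3²) ≈ 1.6 units.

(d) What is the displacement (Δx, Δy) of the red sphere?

(-0.3, 1.1)

The red sphere started near (9.1, 1.8) and ended near (8.8, 2.9).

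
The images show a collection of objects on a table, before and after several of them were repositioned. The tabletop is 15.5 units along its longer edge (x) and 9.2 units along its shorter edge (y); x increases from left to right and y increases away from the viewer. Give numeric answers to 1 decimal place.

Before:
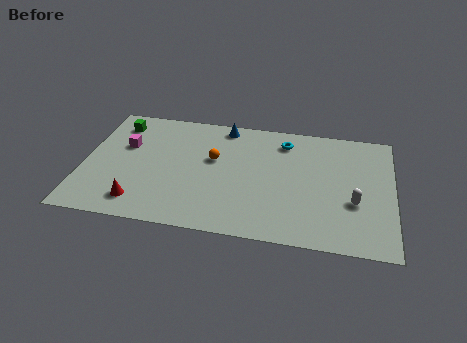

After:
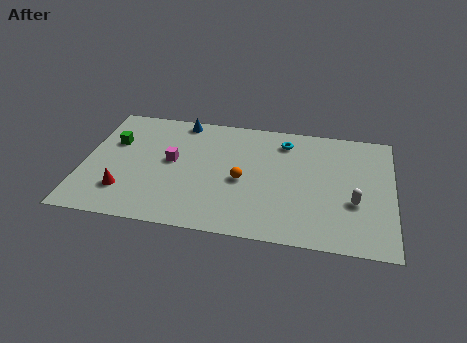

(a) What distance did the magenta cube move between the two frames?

2.5

The magenta cube moved from about (2.0, 5.8) to (4.4, 5.0), a distance of √(2.4² + 0.8²) ≈ 2.5.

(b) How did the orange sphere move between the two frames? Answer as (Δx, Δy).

(1.5, -1.4)

The orange sphere was at about (6.5, 5.5) and moved to about (8.0, 4.1).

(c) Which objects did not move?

the white capsule and the cyan torus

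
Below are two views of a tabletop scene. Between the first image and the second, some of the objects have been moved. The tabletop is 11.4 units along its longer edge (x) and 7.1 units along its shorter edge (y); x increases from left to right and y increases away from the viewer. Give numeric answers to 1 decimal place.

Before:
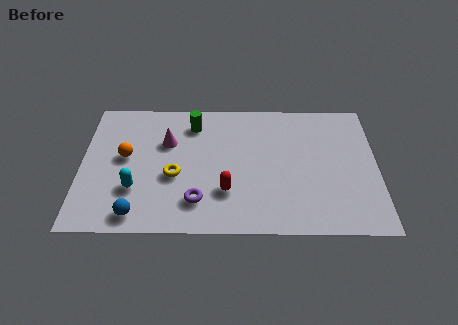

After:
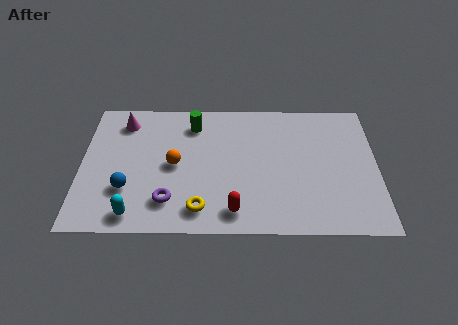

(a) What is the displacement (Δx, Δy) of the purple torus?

(-1.1, 0.0)

The purple torus started near (4.5, 1.6) and ended near (3.4, 1.6).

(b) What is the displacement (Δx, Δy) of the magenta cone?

(-1.7, 1.1)

The magenta cone was at about (3.3, 4.7) and moved to about (1.6, 5.8).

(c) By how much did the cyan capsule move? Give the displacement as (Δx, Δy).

(0.0, -1.3)

The cyan capsule started near (2.1, 2.2) and ended near (2.1, 0.9).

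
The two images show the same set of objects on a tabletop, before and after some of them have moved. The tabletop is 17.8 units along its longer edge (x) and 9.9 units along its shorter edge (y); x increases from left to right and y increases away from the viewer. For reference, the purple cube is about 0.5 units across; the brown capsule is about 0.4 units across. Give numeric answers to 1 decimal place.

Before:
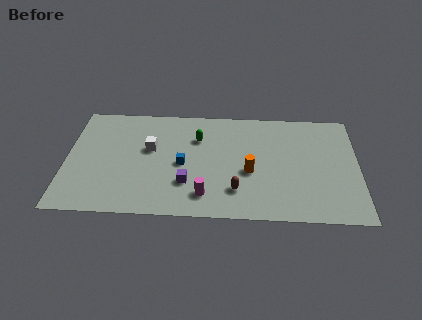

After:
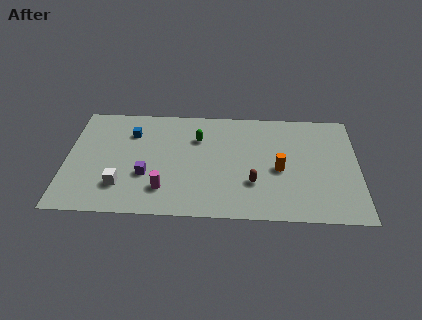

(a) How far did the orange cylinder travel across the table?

1.8

From (11.2, 4.1) to (13.0, 4.4), the orange cylinder covered √(1.8² + 0.3²) ≈ 1.8 units.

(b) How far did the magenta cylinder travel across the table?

2.5

The magenta cylinder was near (8.5, 1.9) before and (6.0, 2.3) after, so it travelled √(2.5² + 0.4²) ≈ 2.5 units.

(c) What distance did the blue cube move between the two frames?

4.2

The blue cube moved from about (7.1, 4.6) to (3.9, 7.3), a distance of √(3.2² + 2.7²) ≈ 4.2.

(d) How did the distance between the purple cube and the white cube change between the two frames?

-2.0

They were about 3.8 units apart before and 1.8 after — 2.0 units closer together.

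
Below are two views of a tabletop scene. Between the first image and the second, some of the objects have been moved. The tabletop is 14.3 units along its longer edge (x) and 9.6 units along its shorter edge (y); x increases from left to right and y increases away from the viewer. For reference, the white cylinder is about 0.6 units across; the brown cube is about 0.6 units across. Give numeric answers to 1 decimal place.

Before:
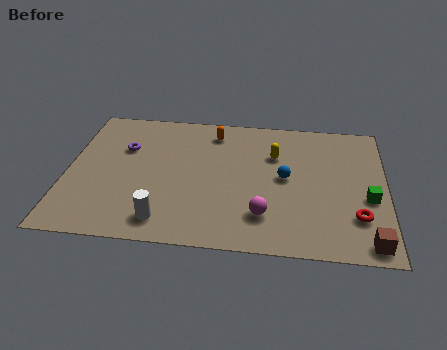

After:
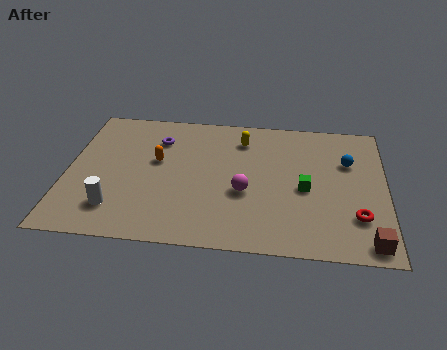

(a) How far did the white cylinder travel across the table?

2.3

The white cylinder moved from about (4.5, 1.5) to (2.3, 2.1), a distance of √(2.2² + 0.6²) ≈ 2.3.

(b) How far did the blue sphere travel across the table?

3.1

The blue sphere was near (9.8, 5.0) before and (12.6, 6.4) after, so it travelled √(2.8² + 1.4²) ≈ 3.1 units.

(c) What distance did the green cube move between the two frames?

2.8

From (13.5, 3.9) to (10.7, 4.3), the green cube covered √(2.8² + 0.4²) ≈ 2.8 units.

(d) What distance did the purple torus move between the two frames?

1.7

The purple torus was near (2.5, 6.4) before and (4.0, 7.2) after, so it travelled √(1.5² + 0.8²) ≈ 1.7 units.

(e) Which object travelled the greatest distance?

the orange capsule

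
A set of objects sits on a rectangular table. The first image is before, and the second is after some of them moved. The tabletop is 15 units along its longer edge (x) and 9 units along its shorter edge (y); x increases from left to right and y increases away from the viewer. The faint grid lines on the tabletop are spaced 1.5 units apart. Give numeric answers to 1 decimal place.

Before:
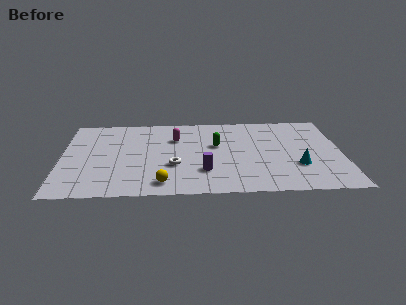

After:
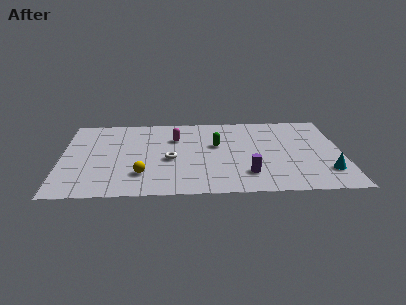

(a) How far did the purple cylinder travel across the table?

2.3

The purple cylinder was near (7.6, 2.5) before and (9.9, 2.1) after, so it travelled √(2.3² + 0.4²) ≈ 2.3 units.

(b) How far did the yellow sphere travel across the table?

1.5

The yellow sphere moved from about (5.4, 1.3) to (4.3, 2.3), a distance of √(1.1² + 1.0²) ≈ 1.5.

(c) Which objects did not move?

the magenta capsule and the green capsule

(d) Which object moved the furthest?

the purple cylinder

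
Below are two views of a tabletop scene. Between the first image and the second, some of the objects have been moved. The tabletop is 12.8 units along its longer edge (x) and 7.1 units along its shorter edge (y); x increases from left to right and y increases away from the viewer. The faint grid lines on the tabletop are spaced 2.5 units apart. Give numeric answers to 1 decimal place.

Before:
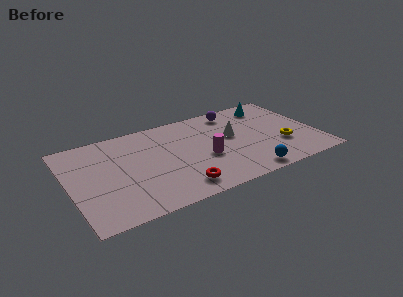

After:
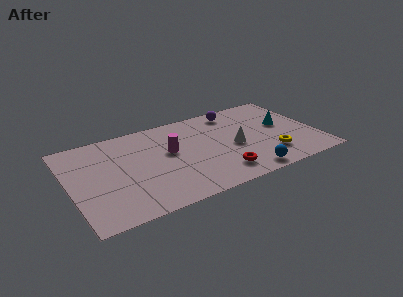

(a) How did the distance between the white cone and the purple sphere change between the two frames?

+0.9

Before: roughly 2.0 units apart; after: 2.9. That's 0.9 units further apart.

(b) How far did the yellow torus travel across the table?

0.9

From (10.9, 2.4) to (10.2, 1.8), the yellow torus covered √(0.7² + 0.6²) ≈ 0.9 units.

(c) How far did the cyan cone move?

1.9

From (10.8, 5.9) to (11.2, 4.0), the cyan cone covered √(0.4² + 1.9²) ≈ 1.9 units.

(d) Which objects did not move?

the blue sphere and the purple sphere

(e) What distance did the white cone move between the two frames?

0.9

The white cone moved from about (8.5, 4.1) to (8.5, 3.2), a distance of √(0.0² + 0.9²) ≈ 0.9.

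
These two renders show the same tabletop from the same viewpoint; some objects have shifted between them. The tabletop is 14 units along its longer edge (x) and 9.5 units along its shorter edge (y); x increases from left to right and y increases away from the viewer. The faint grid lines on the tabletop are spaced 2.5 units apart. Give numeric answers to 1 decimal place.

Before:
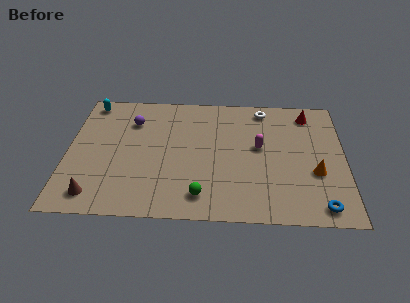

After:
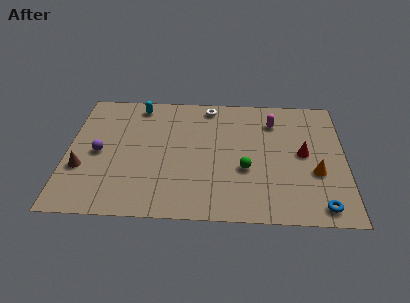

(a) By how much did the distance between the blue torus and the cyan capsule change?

-2.1

The distance was about 13.8 in the first image and 11.7 in the second, so they moved 2.1 units closer together.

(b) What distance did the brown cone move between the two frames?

2.0

The brown cone moved from about (1.5, 1.4) to (0.8, 3.3), a distance of √(0.7² + 1.9²) ≈ 2.0.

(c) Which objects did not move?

the orange cone and the blue torus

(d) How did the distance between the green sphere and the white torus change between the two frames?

-2.2

They were about 7.4 units apart before and 5.2 after — 2.2 units closer together.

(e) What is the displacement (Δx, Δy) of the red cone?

(-0.3, -3.1)

The red cone started near (12.2, 8.0) and ended near (11.9, 4.9).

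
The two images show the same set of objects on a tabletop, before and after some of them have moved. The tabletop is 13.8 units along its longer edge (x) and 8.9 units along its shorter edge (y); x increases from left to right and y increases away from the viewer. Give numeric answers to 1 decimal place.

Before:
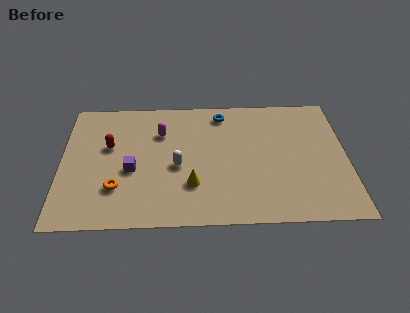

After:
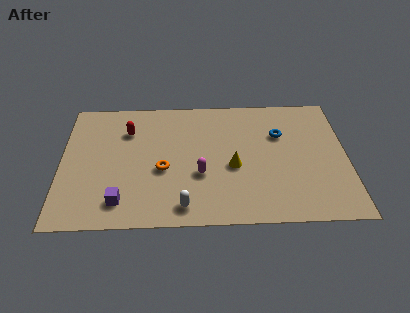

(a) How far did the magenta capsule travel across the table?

3.6

The magenta capsule moved from about (4.8, 6.3) to (6.7, 3.3), a distance of √(1.9² + 3.0²) ≈ 3.6.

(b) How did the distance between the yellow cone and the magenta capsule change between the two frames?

-2.3

Before: roughly 4.0 units apart; after: 1.7. That's 2.3 units closer together.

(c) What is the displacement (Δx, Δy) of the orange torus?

(2.2, 1.2)

The orange torus was at about (2.7, 2.5) and moved to about (4.9, 3.7).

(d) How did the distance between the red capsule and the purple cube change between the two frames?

+2.9

The distance was about 2.0 in the first image and 4.9 in the second, so they moved 2.9 units further apart.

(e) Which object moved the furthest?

the magenta capsule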